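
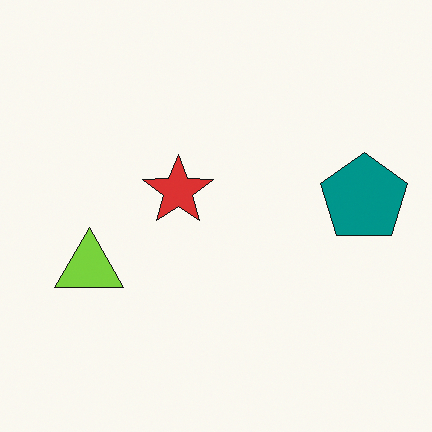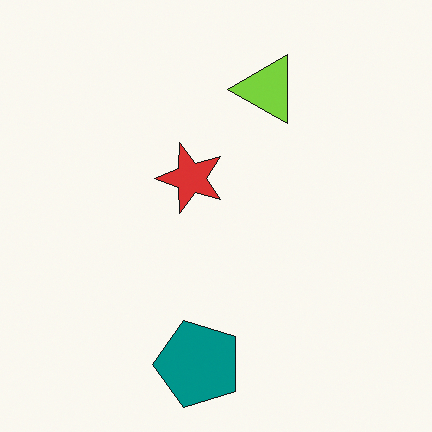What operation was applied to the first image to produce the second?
This is the original image transposed (reflected across the top-left ↔ bottom-right diagonal).

Shapes have swapped their row and column positions — what was in the top-right is now in the bottom-left — a diagonal reflection.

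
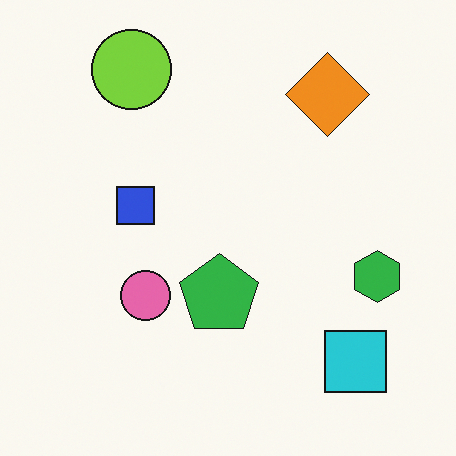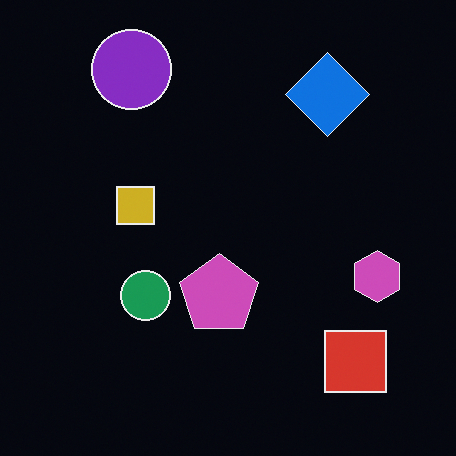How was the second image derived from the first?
Color-inverted (negative).

The light background has become dark and every shape's color is its complement — a photographic negative.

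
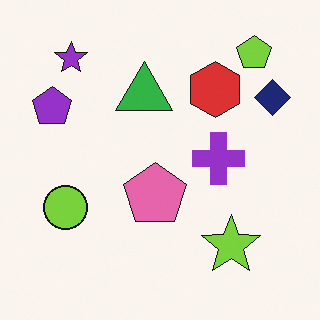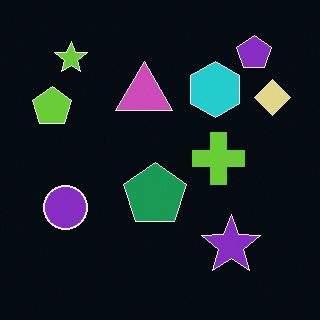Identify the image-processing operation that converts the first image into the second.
The transformation is: color-inverted (negative).

The light background has become dark and every shape's color is its complement — a photographic negative.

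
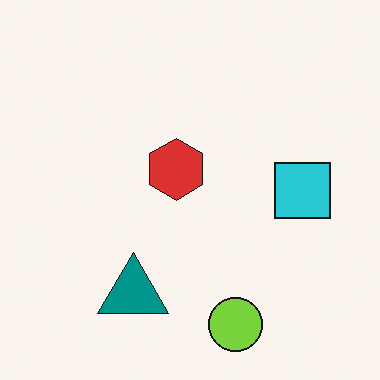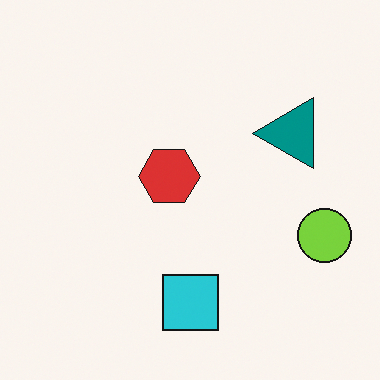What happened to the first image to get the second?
It was transposed (reflected across the top-left ↔ bottom-right diagonal).

Shapes have swapped their row and column positions — what was in the top-right is now in the bottom-left — a diagonal reflection.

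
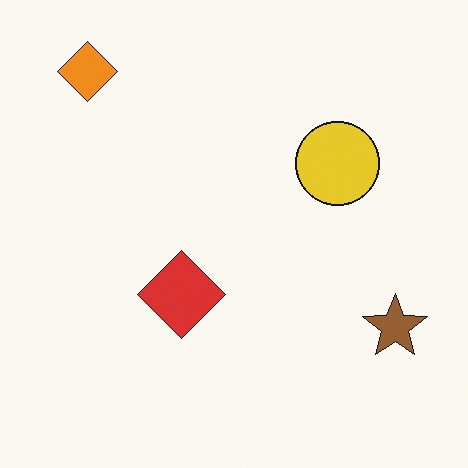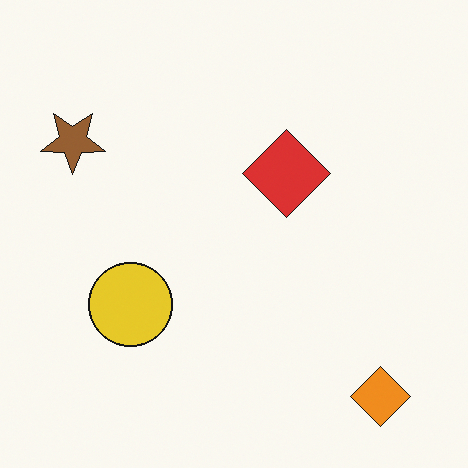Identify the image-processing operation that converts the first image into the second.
The image was rotated 180°.

The orange diamond sits in the top-left of the first image and the bottom-right of the second — consistent with a whole-image 180° rotation.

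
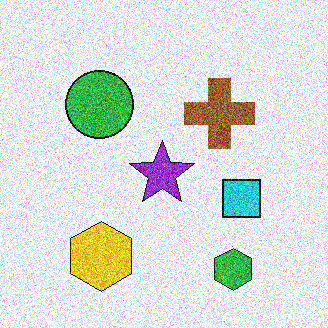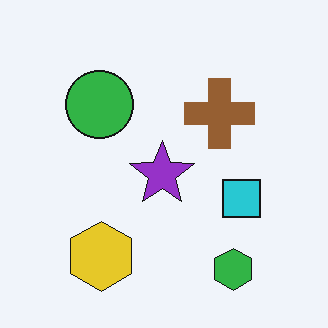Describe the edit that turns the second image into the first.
The transformation is: degraded with a thick layer of grain.

Random speckle covers the whole image, including the flat background.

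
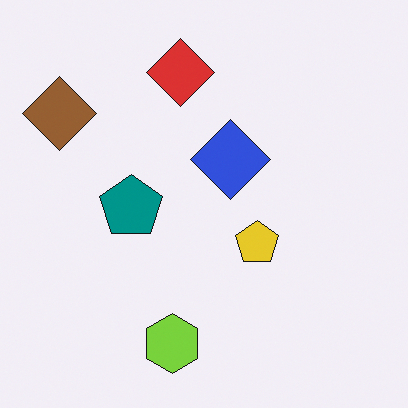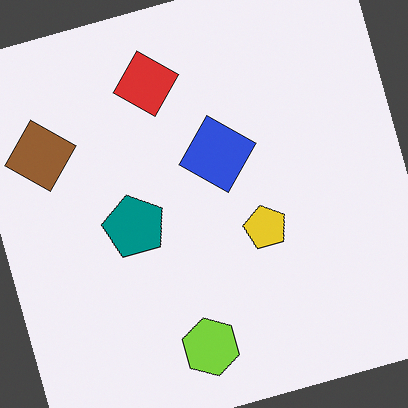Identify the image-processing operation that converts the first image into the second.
This is the original image rotated counter-clockwise by a moderate amount.

Every shape is tilted by the same angle and the image corners show triangular fill wedges — a whole-image rotation by a non-right angle.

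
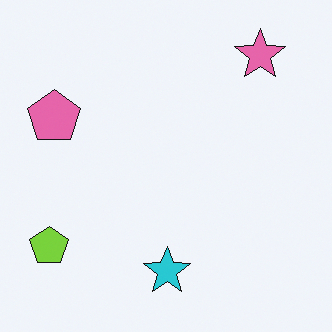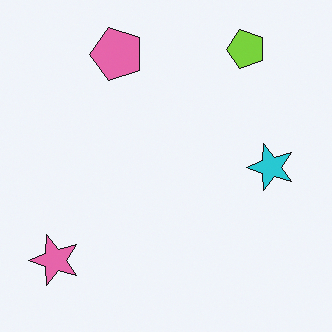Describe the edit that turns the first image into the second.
Transposed (reflected across the top-left ↔ bottom-right diagonal).

Shapes have swapped their row and column positions — what was in the top-right is now in the bottom-left — a diagonal reflection.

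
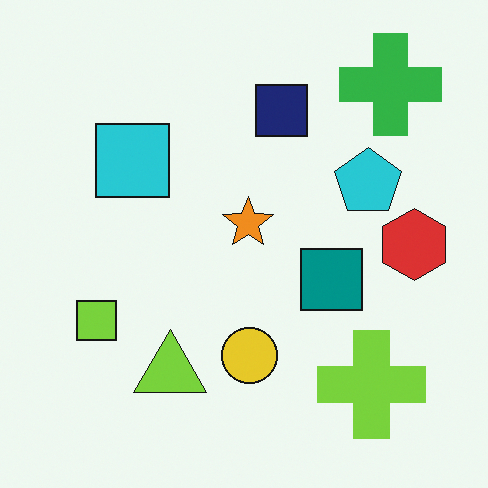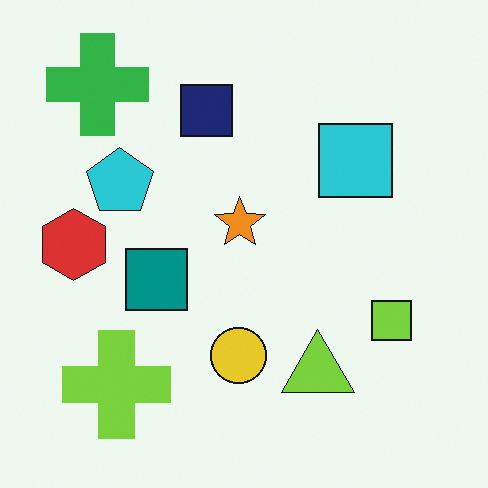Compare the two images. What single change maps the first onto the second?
The transformation is: flipped horizontally (left ↔ right).

The red hexagon is in the right of the first image and the left of the second — shapes on opposite sides of the vertical midline have swapped in a mirror flip.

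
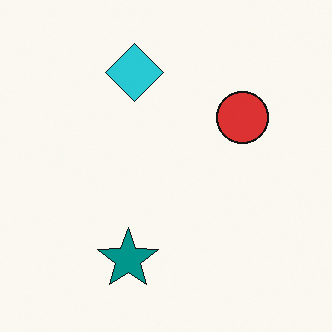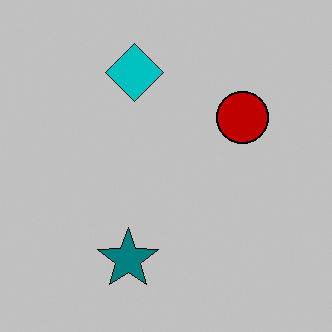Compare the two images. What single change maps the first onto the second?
The second image is the first aggressively posterized.

Each flat color has snapped to a coarser quantized level — most visibly, the near-white background has dropped to a flat grey.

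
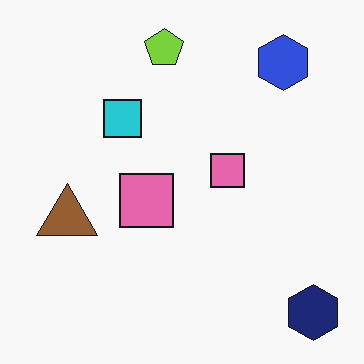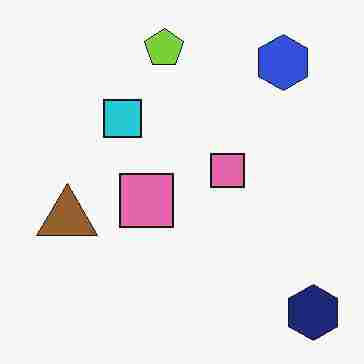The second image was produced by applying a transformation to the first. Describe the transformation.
It was heavily JPEG-compressed with obvious blocking artifacts.

Blocky 8×8 compression artifacts appear around shape edges and the flat background shows ringing — characteristic JPEG degradation.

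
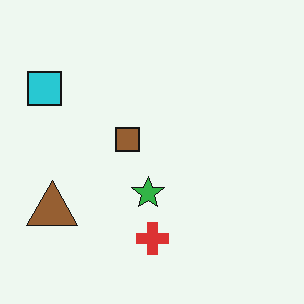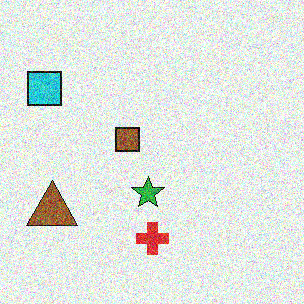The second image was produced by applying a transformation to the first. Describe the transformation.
It was degraded with a thick layer of grain.

Random speckle covers the whole image, including the flat background.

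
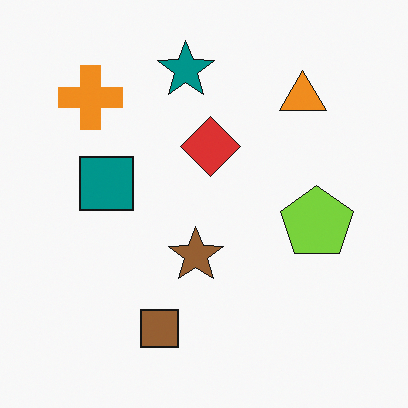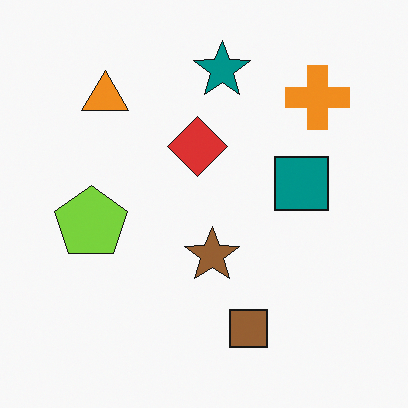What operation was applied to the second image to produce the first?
The transformation is: flipped horizontally (left ↔ right).

The orange cross is in the top-right of the second image and the top-left of the first — shapes on opposite sides of the vertical midline have swapped in a mirror flip.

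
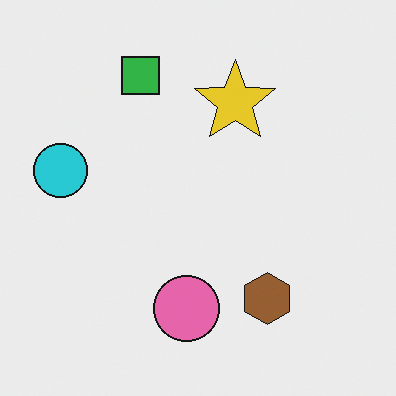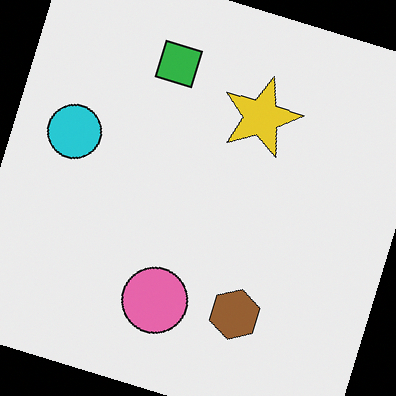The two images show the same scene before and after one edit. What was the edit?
The second image is the first rotated clockwise by a clearly visible amount.

Every shape is tilted by the same angle and the image corners show triangular fill wedges — a whole-image rotation by a non-right angle.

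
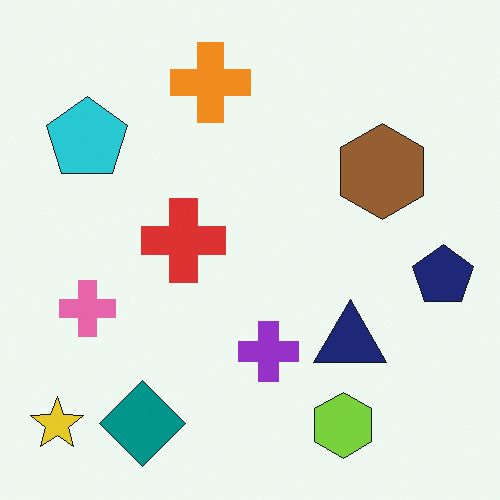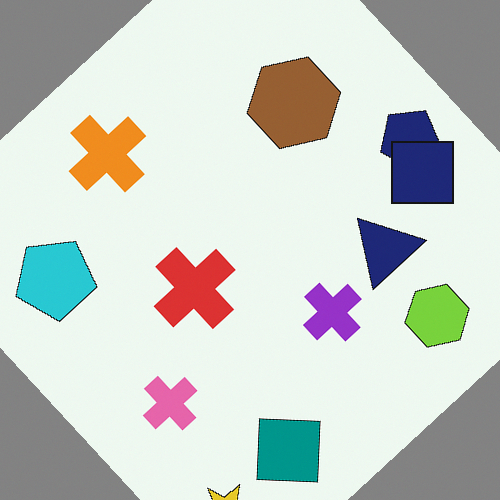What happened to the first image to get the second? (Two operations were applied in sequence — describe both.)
The image was rotated counter-clockwise by a large amount — several tens of degrees, then overlaid with an additional navy square.

Every shape is tilted by the same angle and the image corners show triangular fill wedges — a whole-image rotation by a non-right angle. A navy square appears in the second image that is absent from the first.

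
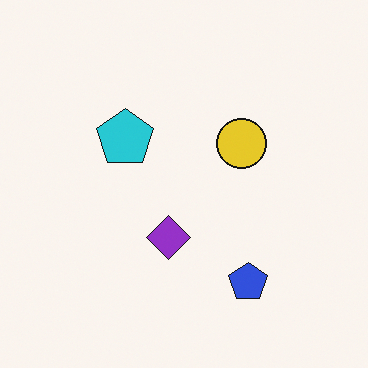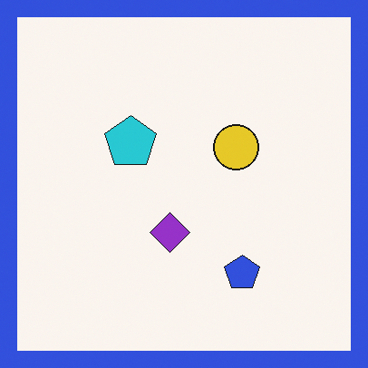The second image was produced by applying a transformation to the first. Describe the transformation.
The transformation is: framed with a blue border.

A solid blue frame runs around the edge of the second image, with the content slightly shrunk inside it.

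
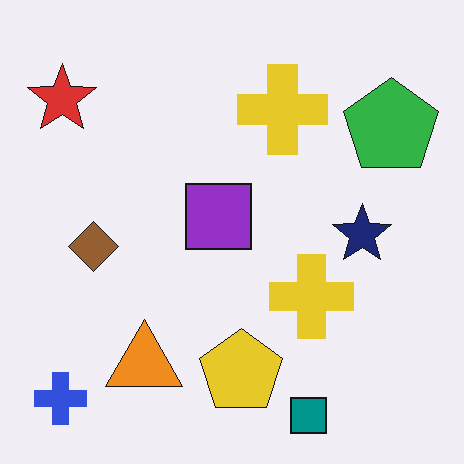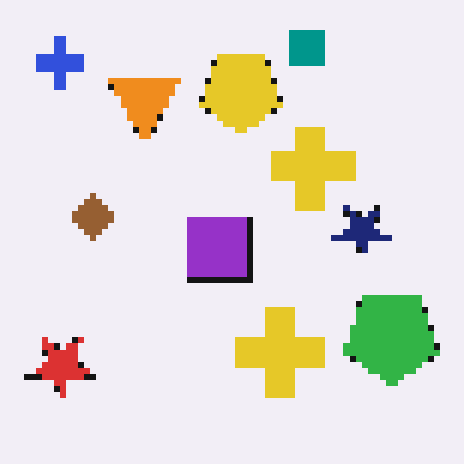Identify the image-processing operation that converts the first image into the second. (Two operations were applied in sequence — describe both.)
Flipped vertically (top ↔ bottom), then moderately pixelated.

The teal square is in the bottom of the first image and the top of the second — shapes on opposite sides of the horizontal midline have swapped in a mirror flip. Shapes are reduced to large square blocks; fine edges and outlines are lost — a downscale-then-upscale (mosaic) effect.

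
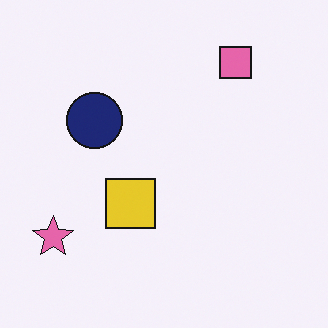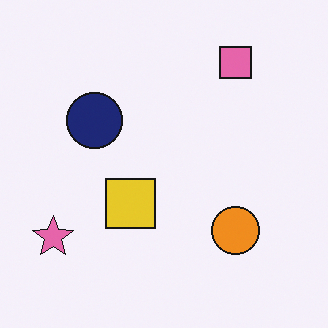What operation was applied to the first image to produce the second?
The second image is the first overlaid with an additional orange circle.

An orange circle appears in the second image that is absent from the first.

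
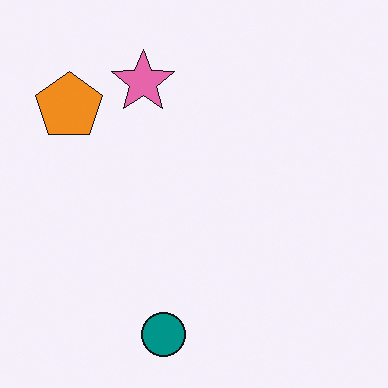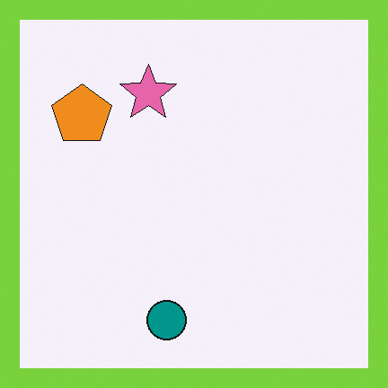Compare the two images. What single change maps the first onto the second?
The second image is the first framed with a lime border.

A solid lime frame runs around the edge of the second image, with the content slightly shrunk inside it.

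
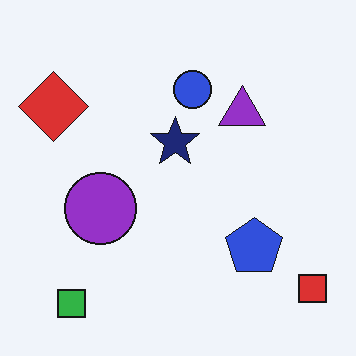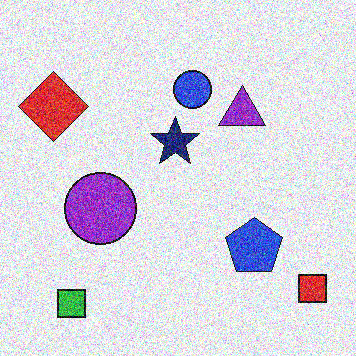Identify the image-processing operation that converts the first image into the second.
Degraded with heavy additive noise.

Random speckle covers the whole image, including the flat background.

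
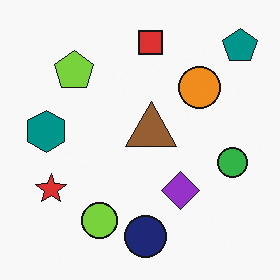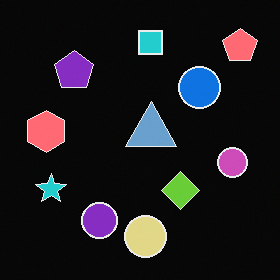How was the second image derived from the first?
The second image is the first color-inverted (negative).

The light background has become dark and every shape's color is its complement — a photographic negative.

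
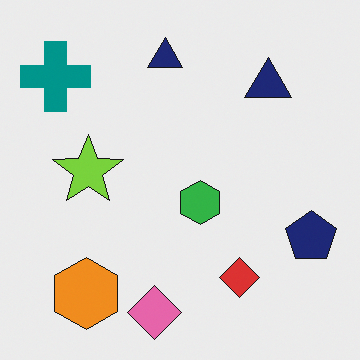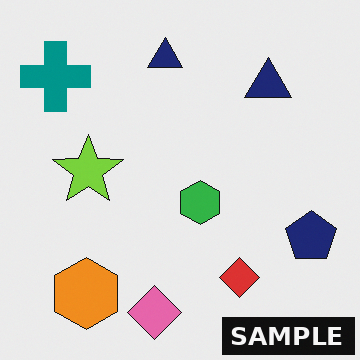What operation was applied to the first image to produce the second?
The transformation is: watermarked with the text "SAMPLE" in the lower-right corner.

A dark label reading "SAMPLE" appears in the lower-right corner.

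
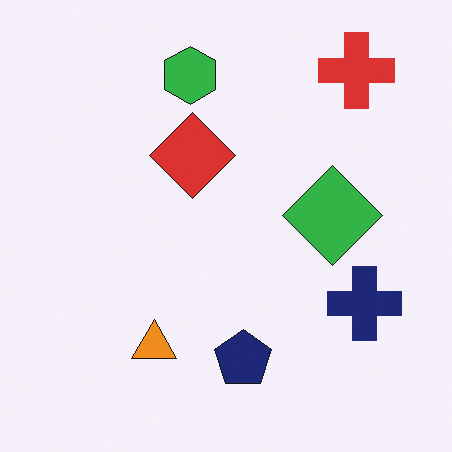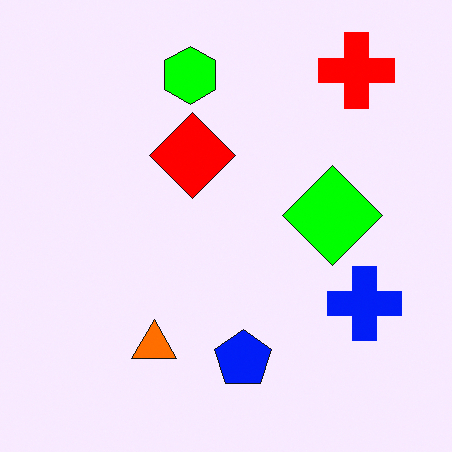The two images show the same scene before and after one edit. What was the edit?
It was made much more vivid (saturation change).

All colors are more vivid — a global saturation change.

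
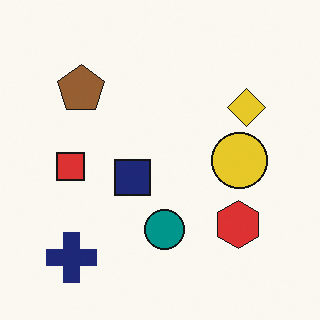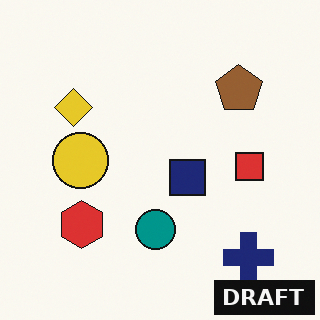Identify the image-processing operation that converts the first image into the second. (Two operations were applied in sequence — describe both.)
The second image is the first flipped horizontally (left ↔ right), then watermarked with the text "DRAFT" in the lower-right corner.

The red square is in the left of the first image and the right of the second — shapes on opposite sides of the vertical midline have swapped in a mirror flip. A dark label reading "DRAFT" appears in the lower-right corner.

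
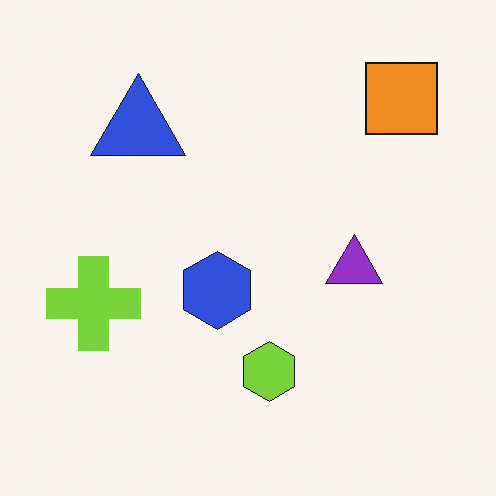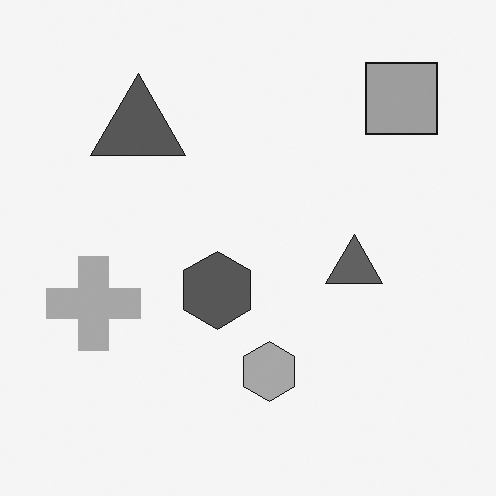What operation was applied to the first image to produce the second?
Converted to grayscale.

All color is removed — every shape is now a shade of grey.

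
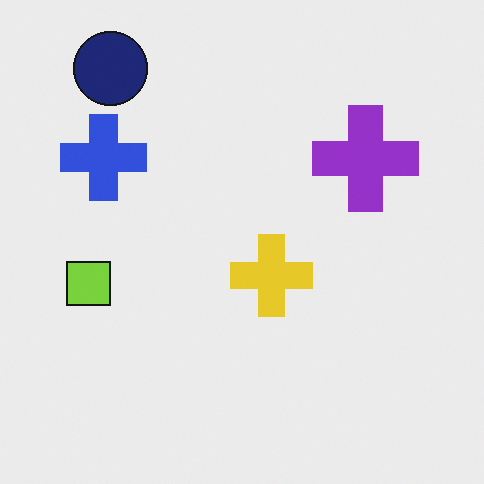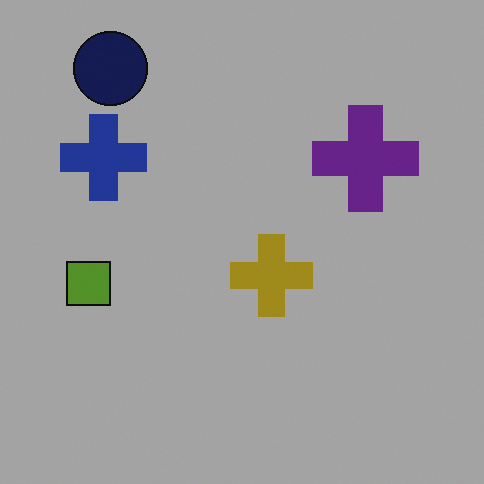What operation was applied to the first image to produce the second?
The image was substantially darkened.

Every pixel — background and shapes alike — is uniformly darkened.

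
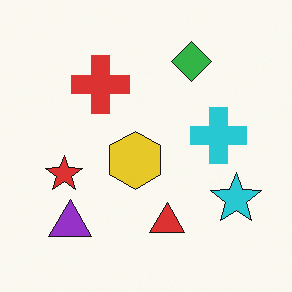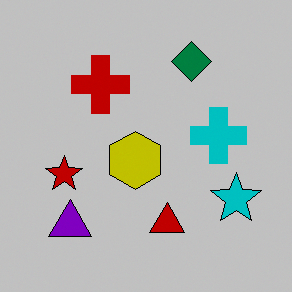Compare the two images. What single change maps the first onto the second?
The transformation is: aggressively posterized.

Each flat color has snapped to a coarser quantized level — most visibly, the near-white background has dropped to a flat grey.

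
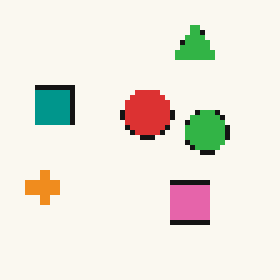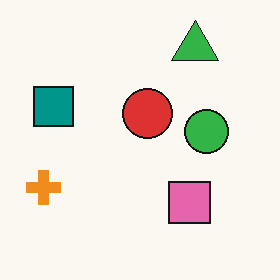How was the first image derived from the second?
The transformation is: mildly pixelated.

Shapes are reduced to large square blocks; fine edges and outlines are lost — a downscale-then-upscale (mosaic) effect.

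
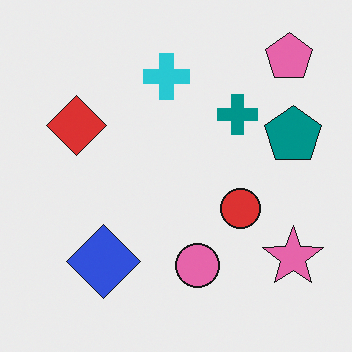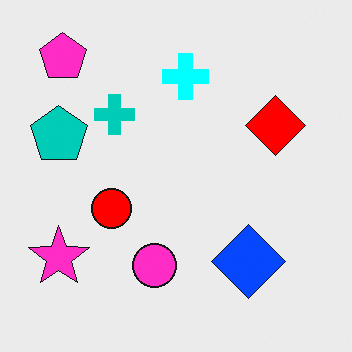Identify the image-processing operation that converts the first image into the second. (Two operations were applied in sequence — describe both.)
It was heavily oversaturated, then flipped horizontally (left ↔ right).

All colors are more vivid — a global saturation change. The teal pentagon is in the right of the first image and the left of the second — shapes on opposite sides of the vertical midline have swapped in a mirror flip.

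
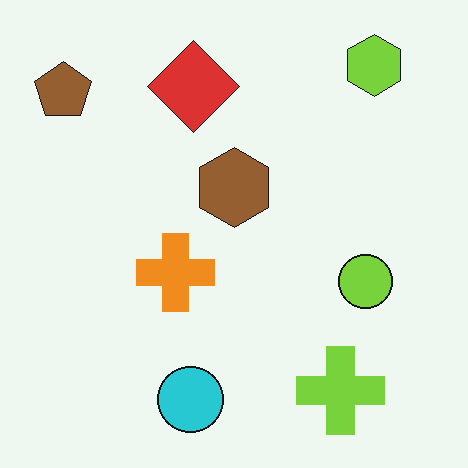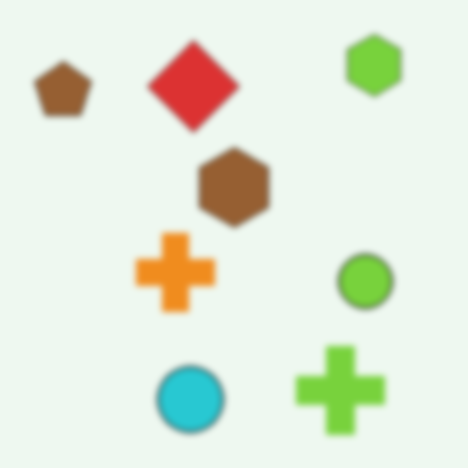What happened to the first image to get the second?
The second image is the first noticeably gaussian-blurred.

Shape edges and outlines are uniformly softened across the whole image.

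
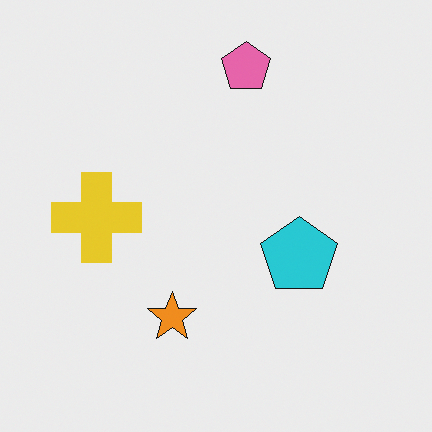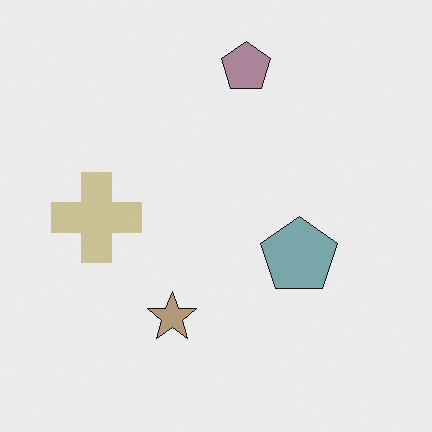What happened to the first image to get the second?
The transformation is: made much more muted (saturation change).

All colors are more muted and greyish — a global saturation change.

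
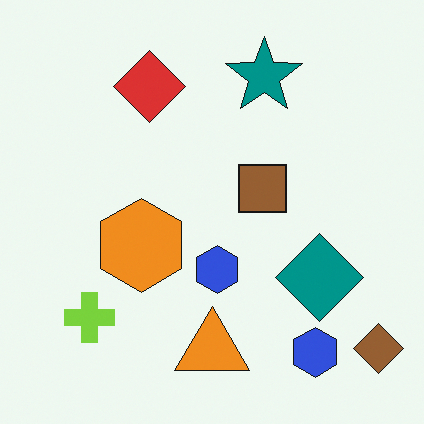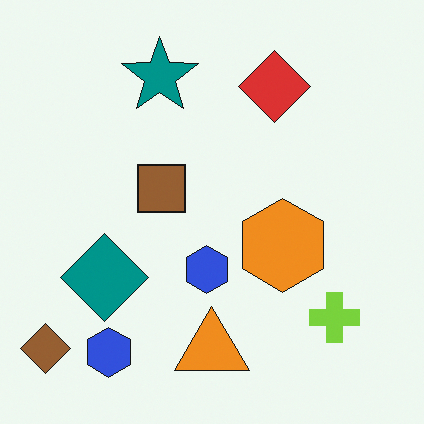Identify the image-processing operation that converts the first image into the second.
Flipped horizontally (left ↔ right).

The brown diamond is in the bottom-right of the first image and the bottom-left of the second — shapes on opposite sides of the vertical midline have swapped in a mirror flip.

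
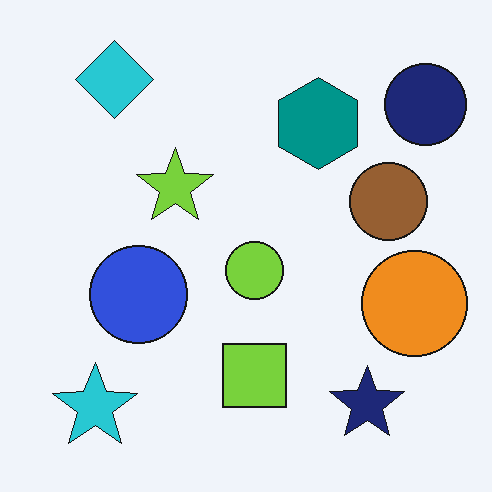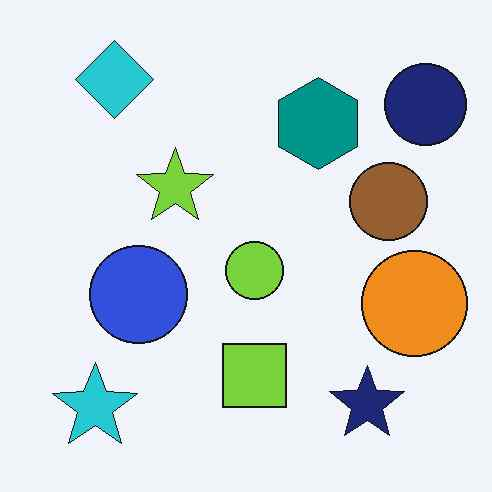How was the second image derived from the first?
It was JPEG-compressed with visible artifacts.

Blocky 8×8 compression artifacts appear around shape edges and the flat background shows ringing — characteristic JPEG degradation.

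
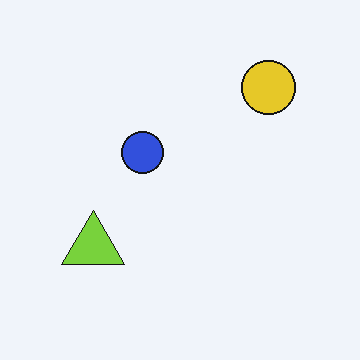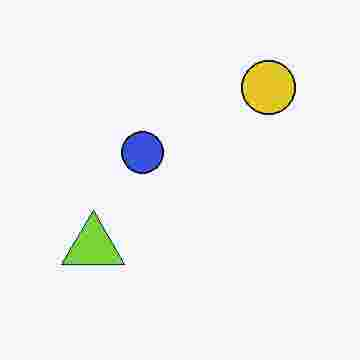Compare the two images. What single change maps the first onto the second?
Heavily JPEG-compressed with obvious blocking artifacts.

Blocky 8×8 compression artifacts appear around shape edges and the flat background shows ringing — characteristic JPEG degradation.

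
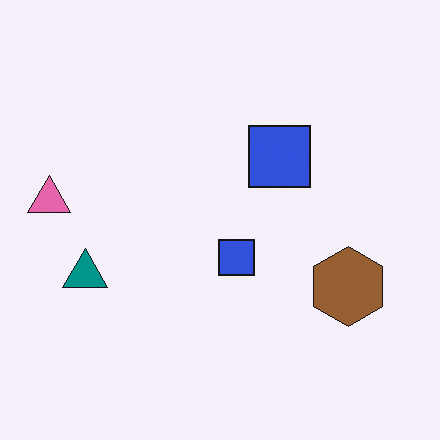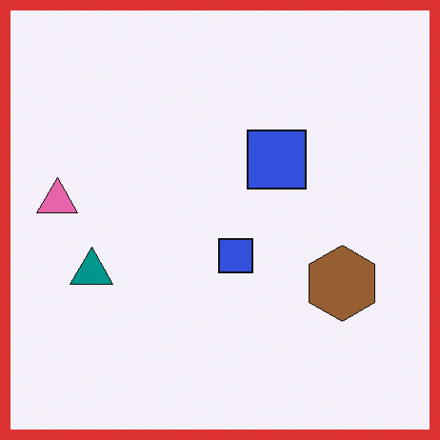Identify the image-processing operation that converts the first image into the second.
It was framed with a red border.

A solid red frame runs around the edge of the second image, with the content slightly shrunk inside it.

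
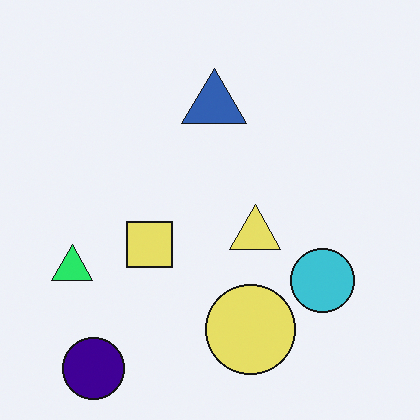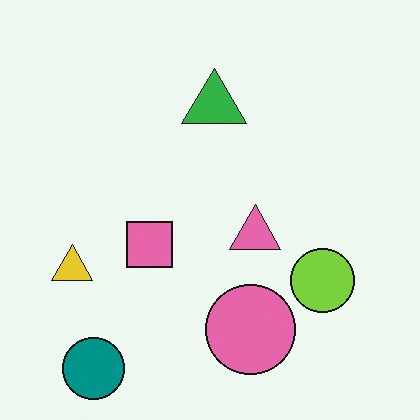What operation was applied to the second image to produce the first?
Hue-shifted through roughly a third of the color wheel.

Every shape's color has rotated by the same amount around the hue wheel — a uniform hue shift.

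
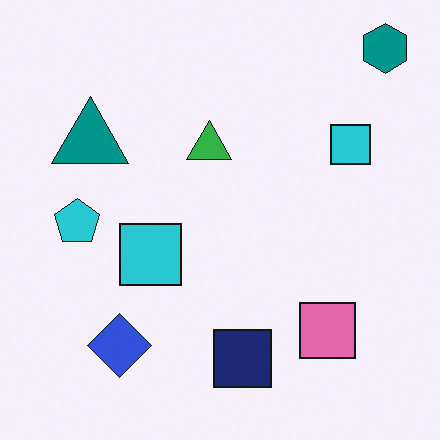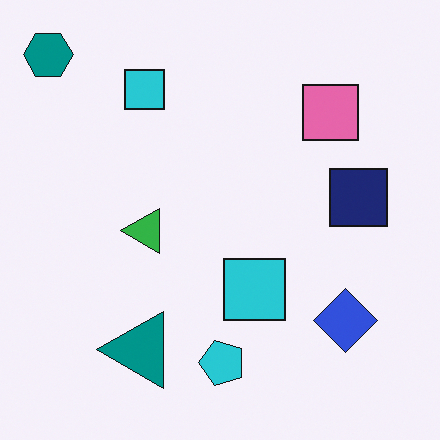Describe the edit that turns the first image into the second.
The second image is the first rotated 90° counter-clockwise.

The teal hexagon sits in the top-right of the first image and the top-left of the second — consistent with a whole-image 90° counter-clockwise rotation.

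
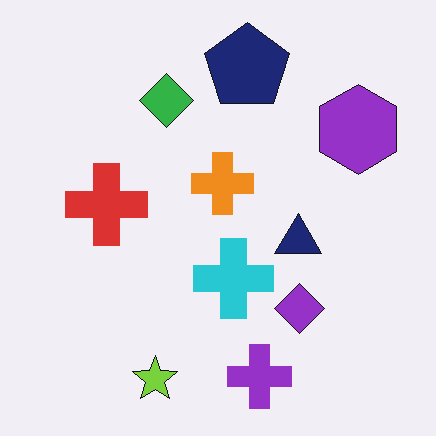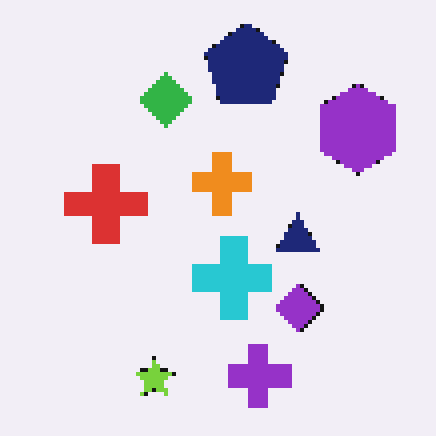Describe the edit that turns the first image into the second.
The second image is the first mildly pixelated.

Shapes are reduced to large square blocks; fine edges and outlines are lost — a downscale-then-upscale (mosaic) effect.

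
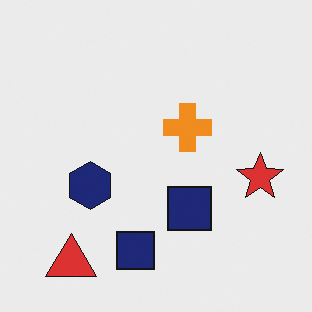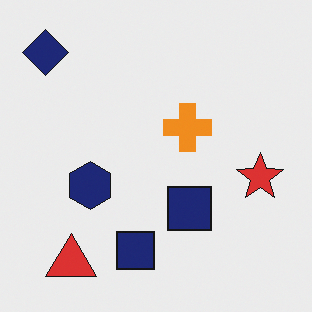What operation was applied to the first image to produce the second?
It was overlaid with an additional navy diamond.

A navy diamond appears in the second image that is absent from the first.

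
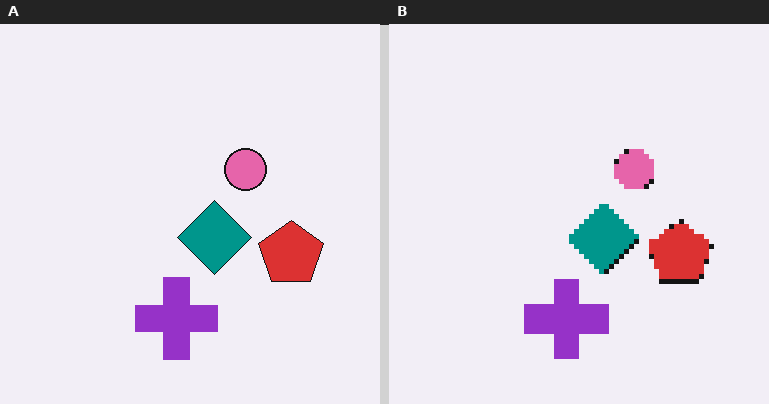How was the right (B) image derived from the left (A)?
The transformation is: mildly pixelated.

Shapes are reduced to large square blocks; fine edges and outlines are lost — a downscale-then-upscale (mosaic) effect.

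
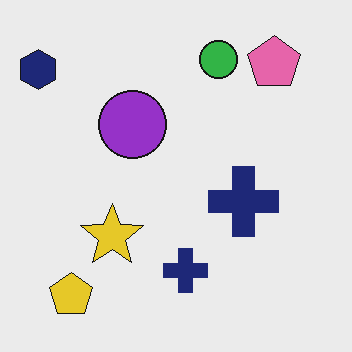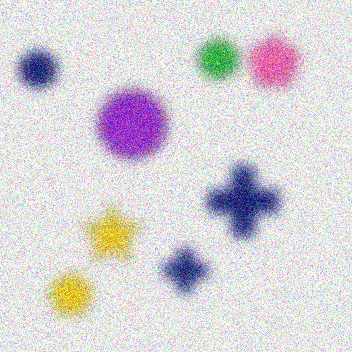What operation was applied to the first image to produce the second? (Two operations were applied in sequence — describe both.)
The image was heavily blurred, then degraded with a thick layer of grain.

Shape edges and outlines are uniformly softened across the whole image. Random speckle covers the whole image, including the flat background.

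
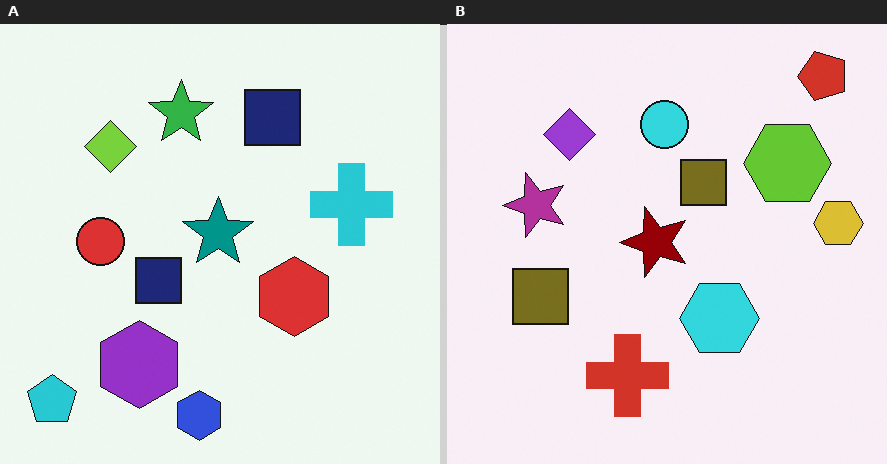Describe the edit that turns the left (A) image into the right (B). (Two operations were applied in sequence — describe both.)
The transformation is: transposed (reflected across the top-left ↔ bottom-right diagonal), then hue-shifted by a large amount.

Shapes have swapped their row and column positions — what was in the top-right is now in the bottom-left — a diagonal reflection. Every shape's color has rotated by the same amount around the hue wheel — a uniform hue shift.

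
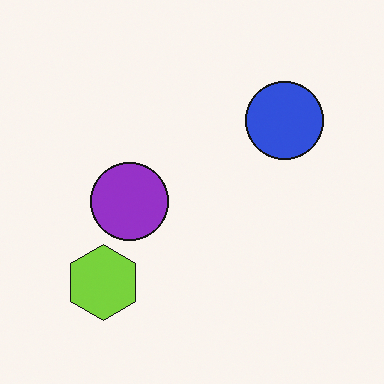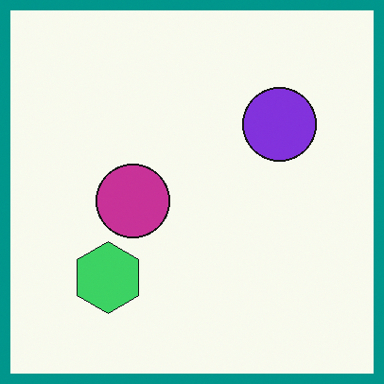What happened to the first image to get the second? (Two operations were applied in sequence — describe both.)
The second image is the first hue-shifted by a small amount, then framed with a teal border.

Every shape's color has rotated by the same amount around the hue wheel — a uniform hue shift. A solid teal frame runs around the edge of the second image, with the content slightly shrunk inside it.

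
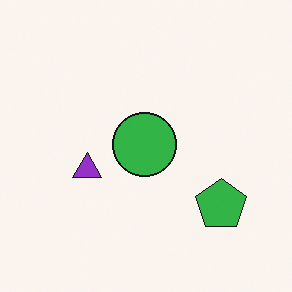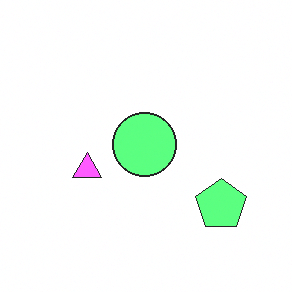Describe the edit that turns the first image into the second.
It was brightened a lot.

Every pixel — background and shapes alike — is uniformly brightened.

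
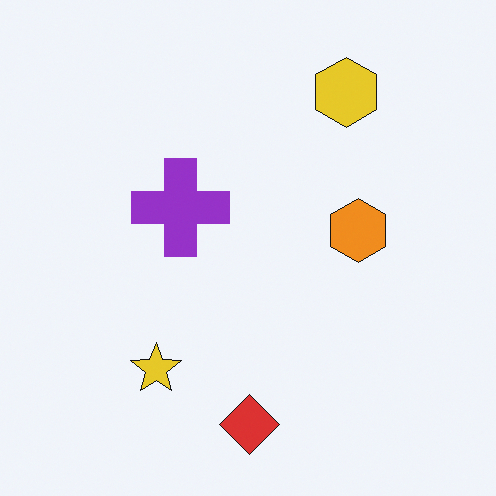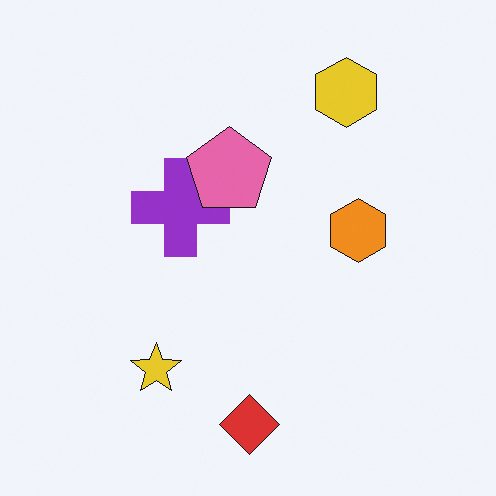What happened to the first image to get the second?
The transformation is: overlaid with an additional pink pentagon.

A pink pentagon appears in the second image that is absent from the first.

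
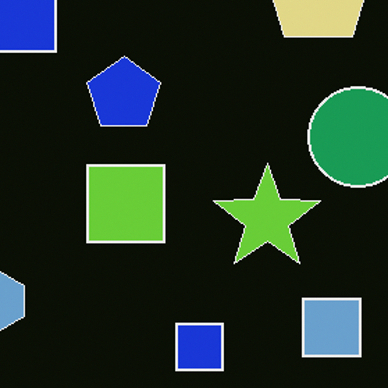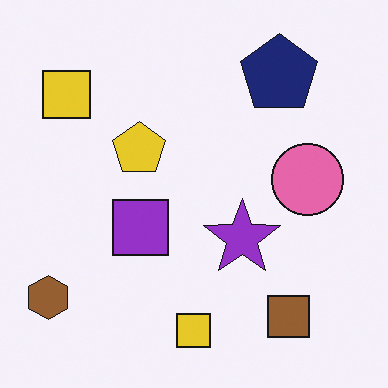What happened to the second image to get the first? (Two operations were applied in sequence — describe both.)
The image was color-inverted (negative), then cropped to a modestly smaller region and rescaled.

The light background has become dark and every shape's color is its complement — a photographic negative. The visible shapes are larger and the field of view is narrower; shapes near the original edges may be partly or wholly outside the frame — a crop-and-rescale.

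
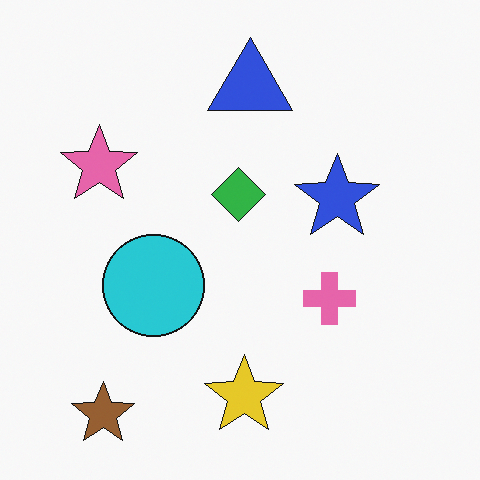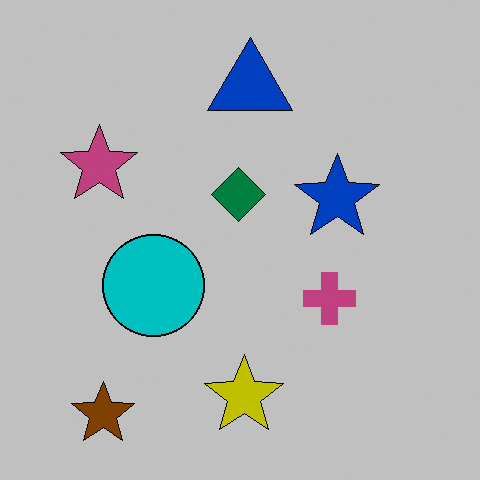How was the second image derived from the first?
The image was heavily posterized to just a handful of flat colors.

Each flat color has snapped to a coarser quantized level — most visibly, the near-white background has dropped to a flat grey.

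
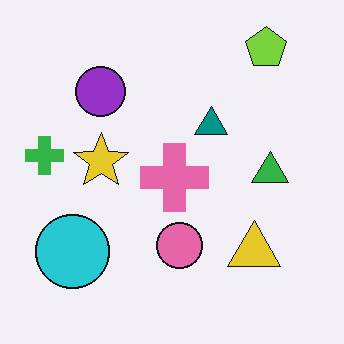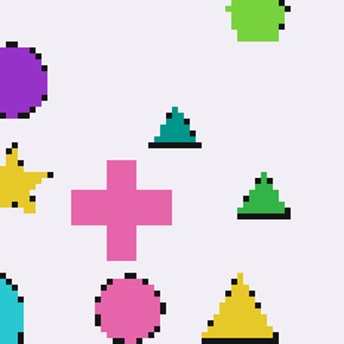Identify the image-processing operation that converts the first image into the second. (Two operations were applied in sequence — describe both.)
The second image is the first mildly pixelated, then cropped slightly and scaled back up.

Shapes are reduced to large square blocks; fine edges and outlines are lost — a downscale-then-upscale (mosaic) effect. The visible shapes are larger and the field of view is narrower; shapes near the original edges may be partly or wholly outside the frame — a crop-and-rescale.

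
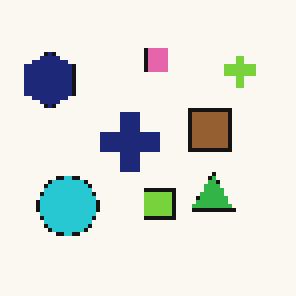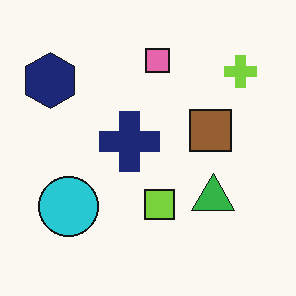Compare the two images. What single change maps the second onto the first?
This is the original image lightly pixelated (a mild mosaic effect).

Shapes are reduced to large square blocks; fine edges and outlines are lost — a downscale-then-upscale (mosaic) effect.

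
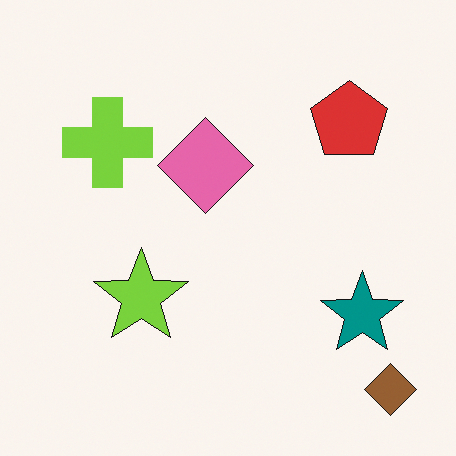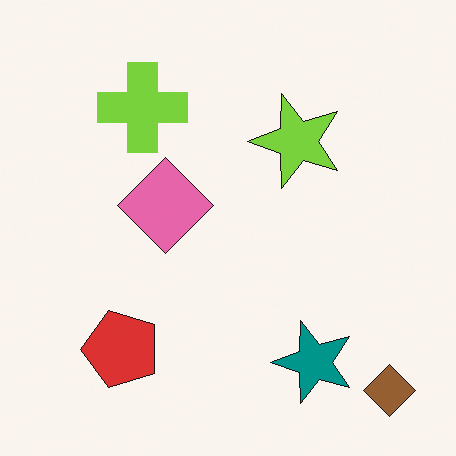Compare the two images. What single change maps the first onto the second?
Transposed (reflected across the top-left ↔ bottom-right diagonal).

Shapes have swapped their row and column positions — what was in the top-right is now in the bottom-left — a diagonal reflection.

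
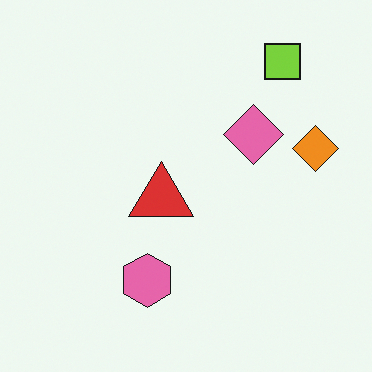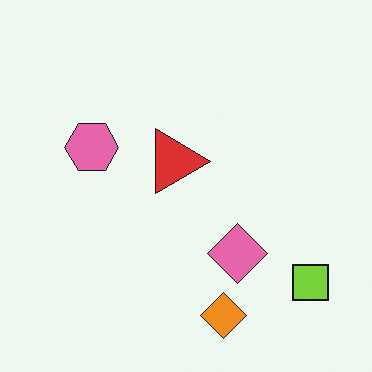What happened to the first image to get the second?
The transformation is: rotated 90° clockwise.

The lime square sits in the top-right of the first image and the bottom-right of the second — consistent with a whole-image 90° clockwise rotation.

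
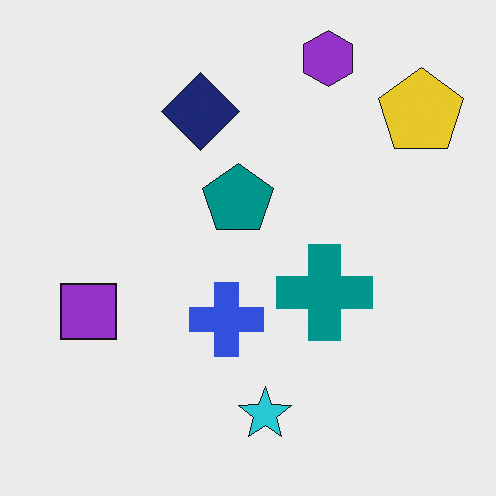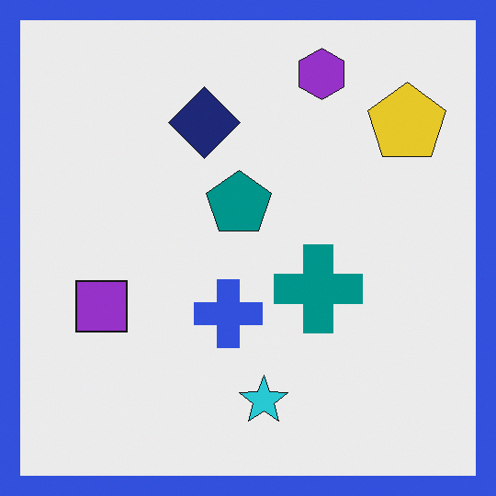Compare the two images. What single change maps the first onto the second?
This is the original image framed with a blue border.

A solid blue frame runs around the edge of the second image, with the content slightly shrunk inside it.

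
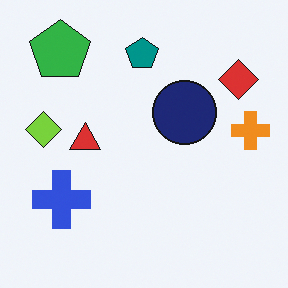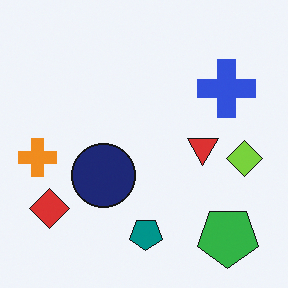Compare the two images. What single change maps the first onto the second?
The second image is the first rotated 180°.

The green pentagon sits in the top-left of the first image and the bottom-right of the second — consistent with a whole-image 180° rotation.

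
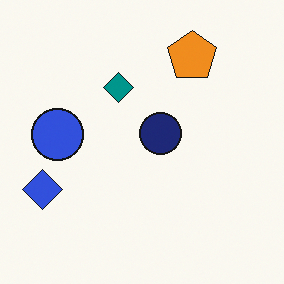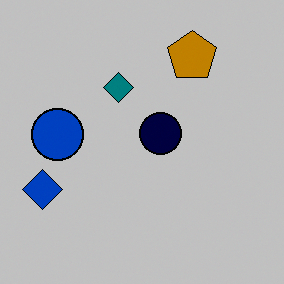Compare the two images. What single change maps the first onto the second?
This is the original image aggressively posterized.

Each flat color has snapped to a coarser quantized level — most visibly, the near-white background has dropped to a flat grey.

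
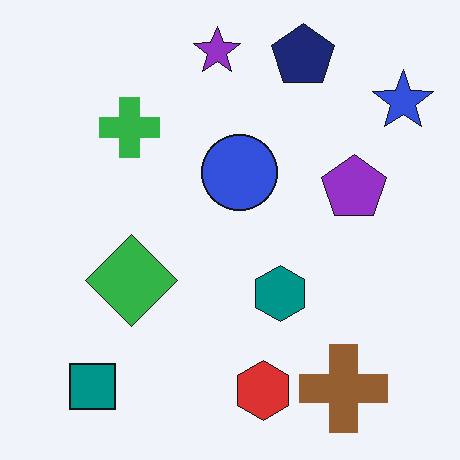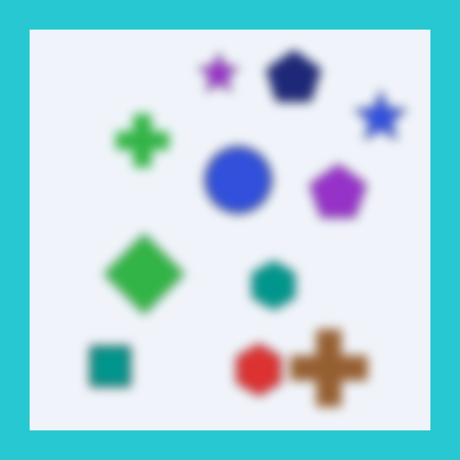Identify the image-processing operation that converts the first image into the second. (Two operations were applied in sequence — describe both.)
The transformation is: strongly gaussian-blurred, then framed with a cyan border.

Shape edges and outlines are uniformly softened across the whole image. A solid cyan frame runs around the edge of the second image, with the content slightly shrunk inside it.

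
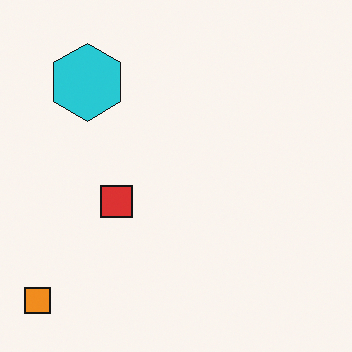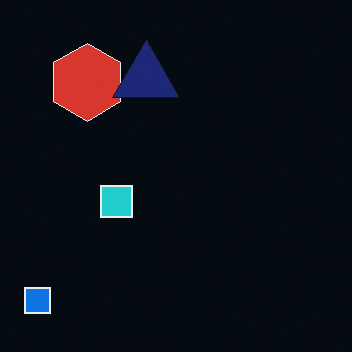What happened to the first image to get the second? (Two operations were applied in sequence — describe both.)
Color-inverted (negative), then overlaid with an additional navy triangle.

The light background has become dark and every shape's color is its complement — a photographic negative. A navy triangle appears in the second image that is absent from the first.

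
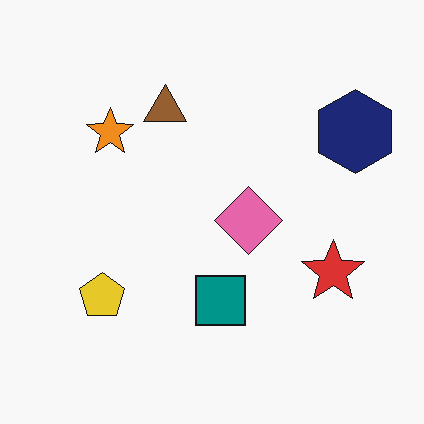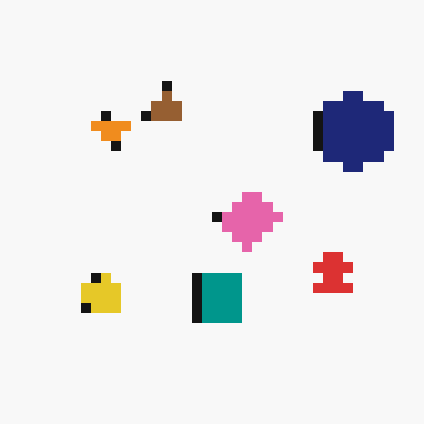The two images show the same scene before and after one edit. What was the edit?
This is the original image coarsely pixelated.

Shapes are reduced to large square blocks; fine edges and outlines are lost — a downscale-then-upscale (mosaic) effect.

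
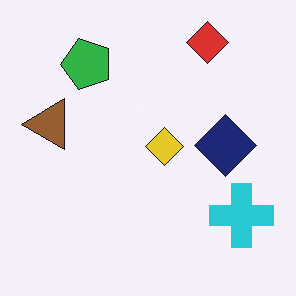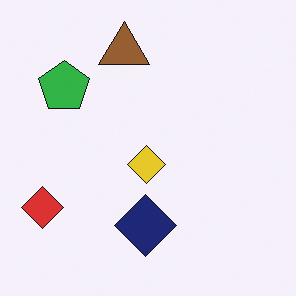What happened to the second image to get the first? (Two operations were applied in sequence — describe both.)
It was transposed (reflected across the top-left ↔ bottom-right diagonal), then overlaid with an additional cyan cross.

Shapes have swapped their row and column positions — what was in the top-right is now in the bottom-left — a diagonal reflection. A cyan cross appears in the first image that is absent from the second.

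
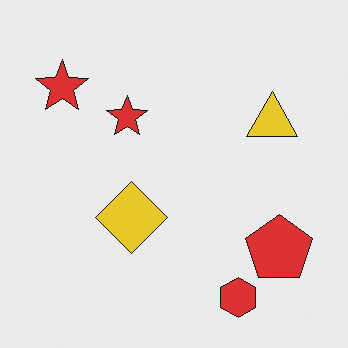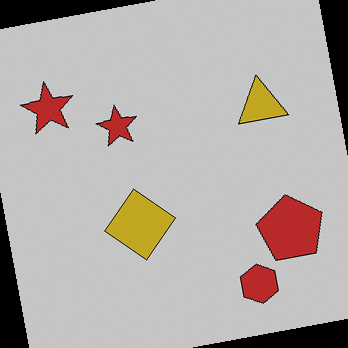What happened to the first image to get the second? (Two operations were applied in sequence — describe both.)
It was rotated counter-clockwise by a few degrees, then slightly darkened.

Every shape is tilted by the same angle and the image corners show triangular fill wedges — a whole-image rotation by a non-right angle. Every pixel — background and shapes alike — is uniformly darkened.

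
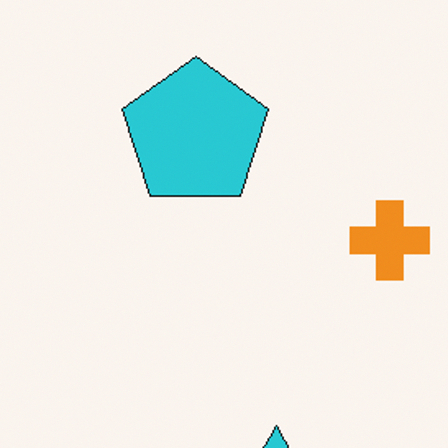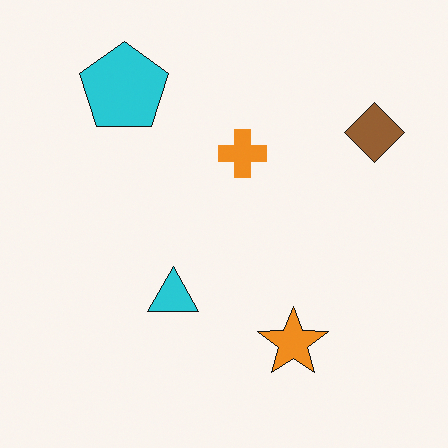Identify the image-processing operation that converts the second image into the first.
The image was cropped to a noticeably smaller region and rescaled.

The visible shapes are larger and the field of view is narrower; shapes near the original edges may be partly or wholly outside the frame — a crop-and-rescale.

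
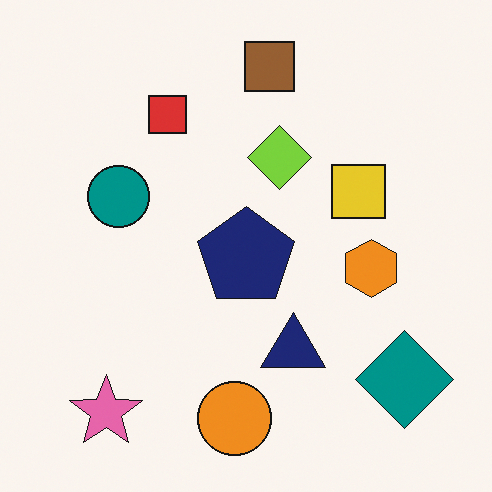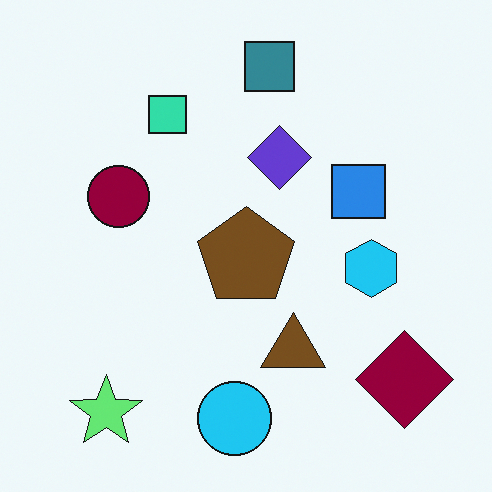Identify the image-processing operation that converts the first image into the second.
Hue-shifted by a large amount.

Every shape's color has rotated by the same amount around the hue wheel — a uniform hue shift.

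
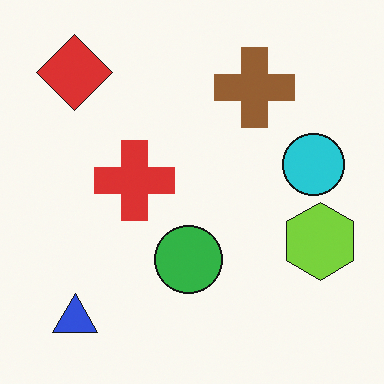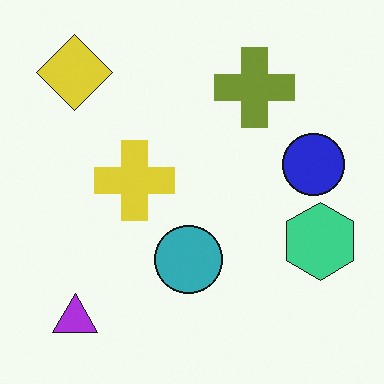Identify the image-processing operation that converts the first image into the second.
This is the original image hue-shifted by a small amount.

Every shape's color has rotated by the same amount around the hue wheel — a uniform hue shift.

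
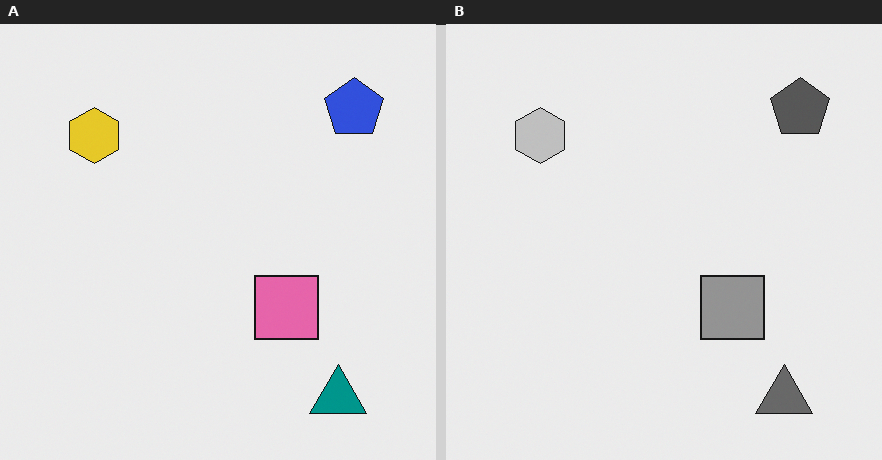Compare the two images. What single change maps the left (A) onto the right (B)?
Converted to grayscale.

All color is removed — every shape is now a shade of grey.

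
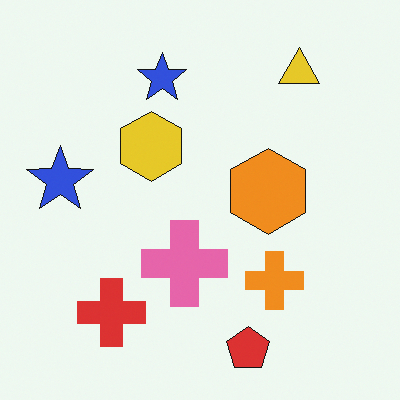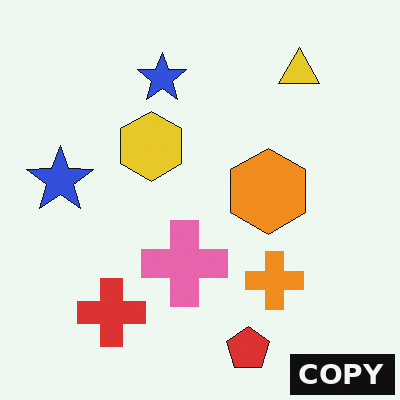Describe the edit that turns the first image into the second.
This is the original image watermarked with the text "COPY" in the lower-right corner.

A dark label reading "COPY" appears in the lower-right corner.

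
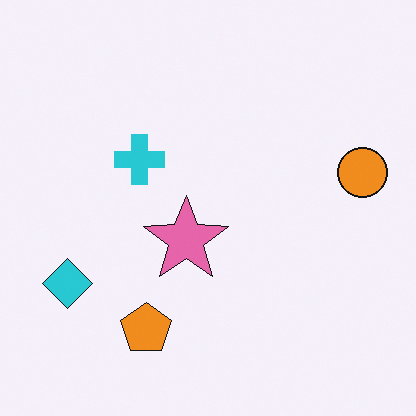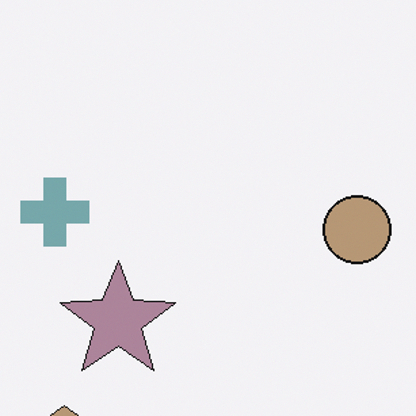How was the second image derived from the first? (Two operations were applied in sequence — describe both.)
The transformation is: made much more muted (saturation change), then cropped to a modestly smaller region and rescaled.

All colors are more muted and greyish — a global saturation change. The visible shapes are larger and the field of view is narrower; shapes near the original edges may be partly or wholly outside the frame — a crop-and-rescale.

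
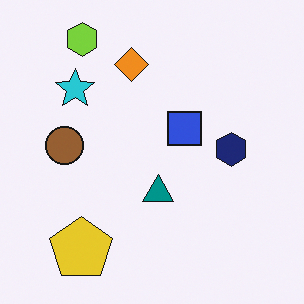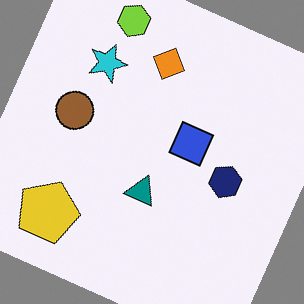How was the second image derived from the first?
The transformation is: rotated clockwise by a clearly visible amount.

Every shape is tilted by the same angle and the image corners show triangular fill wedges — a whole-image rotation by a non-right angle.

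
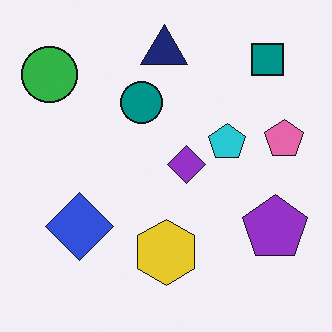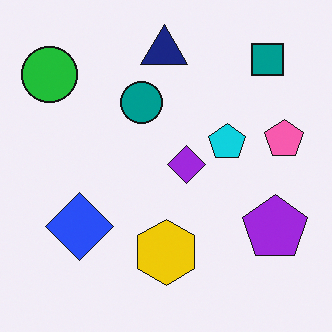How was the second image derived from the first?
It was slightly oversaturated.

All colors are more vivid — a global saturation change.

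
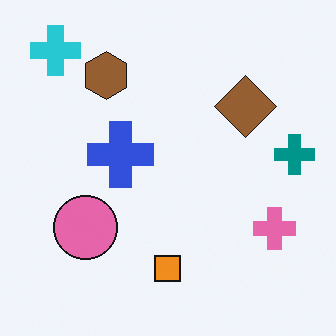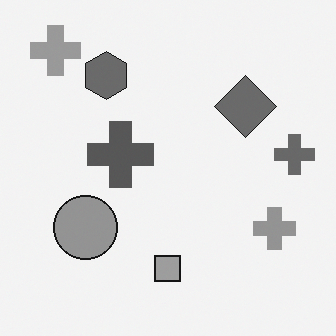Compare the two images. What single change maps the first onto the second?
The second image is the first converted to grayscale.

All color is removed — every shape is now a shade of grey.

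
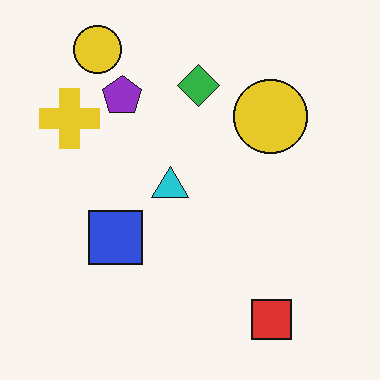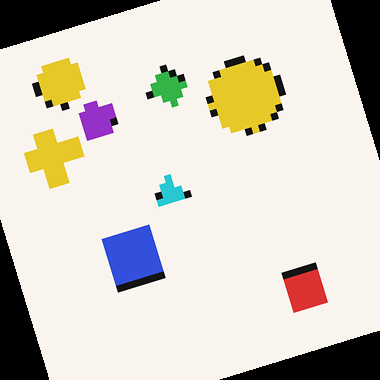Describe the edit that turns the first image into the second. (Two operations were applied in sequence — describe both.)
This is the original image moderately pixelated, then rotated counter-clockwise by a clearly visible amount.

Shapes are reduced to large square blocks; fine edges and outlines are lost — a downscale-then-upscale (mosaic) effect. Every shape is tilted by the same angle and the image corners show triangular fill wedges — a whole-image rotation by a non-right angle.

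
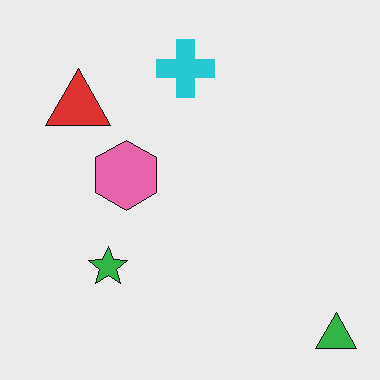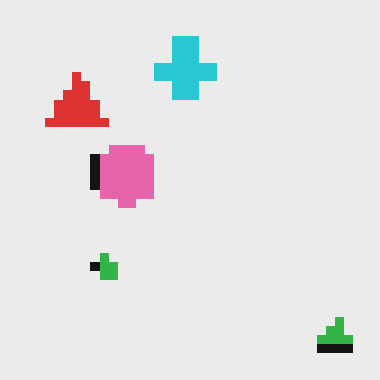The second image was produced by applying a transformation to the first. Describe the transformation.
The transformation is: coarsely pixelated.

Shapes are reduced to large square blocks; fine edges and outlines are lost — a downscale-then-upscale (mosaic) effect.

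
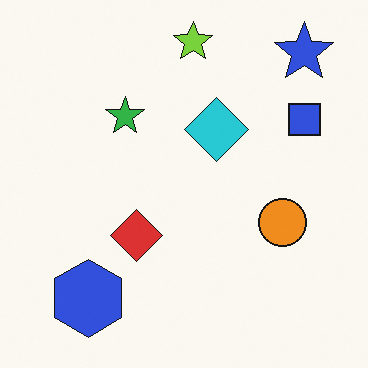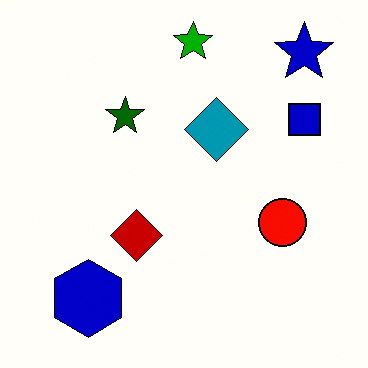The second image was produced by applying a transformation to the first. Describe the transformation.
It was boosted in contrast.

Tones are pushed away from mid-grey across the whole image — a global contrast change.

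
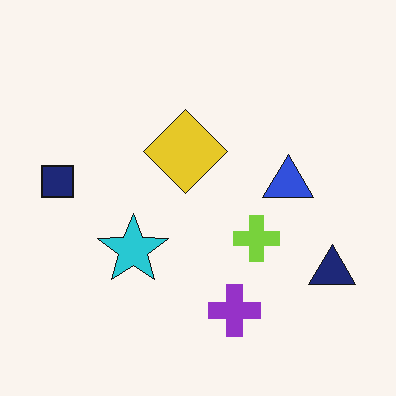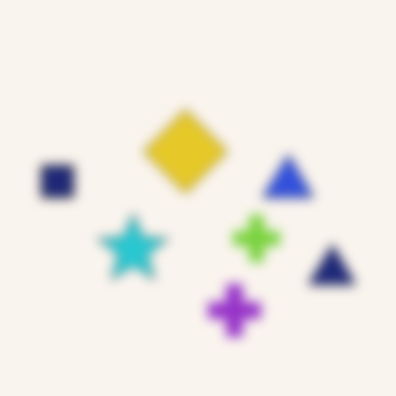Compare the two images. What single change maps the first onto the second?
The second image is the first heavily blurred.

Shape edges and outlines are uniformly softened across the whole image.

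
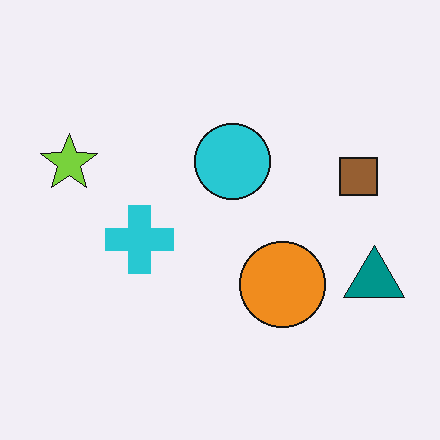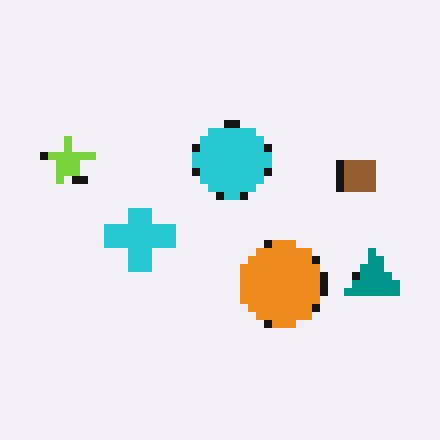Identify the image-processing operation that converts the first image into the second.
This is the original image moderately pixelated.

Shapes are reduced to large square blocks; fine edges and outlines are lost — a downscale-then-upscale (mosaic) effect.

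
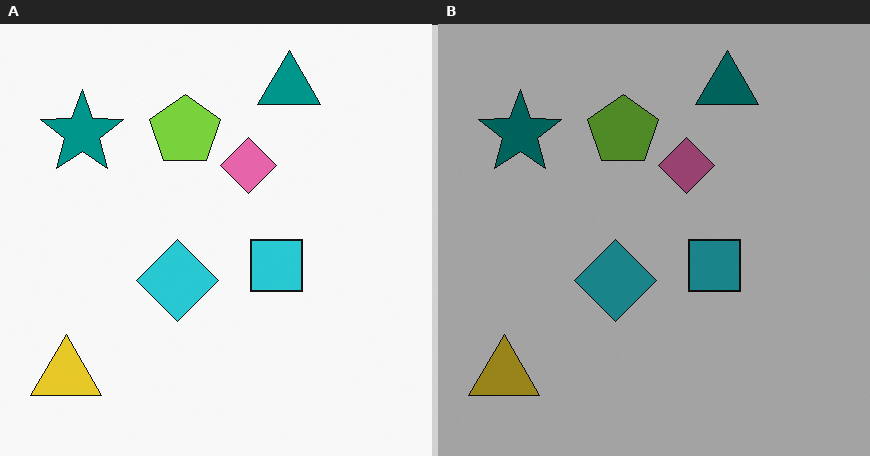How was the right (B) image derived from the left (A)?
It was noticeably darkened.

Every pixel — background and shapes alike — is uniformly darkened.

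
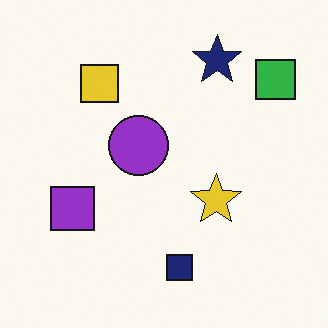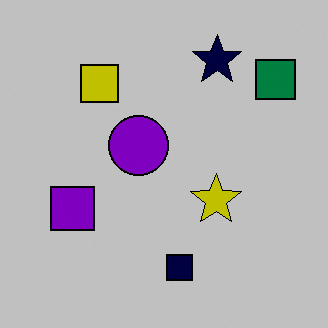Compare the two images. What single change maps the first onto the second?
Heavily posterized to just a handful of flat colors.

Each flat color has snapped to a coarser quantized level — most visibly, the near-white background has dropped to a flat grey.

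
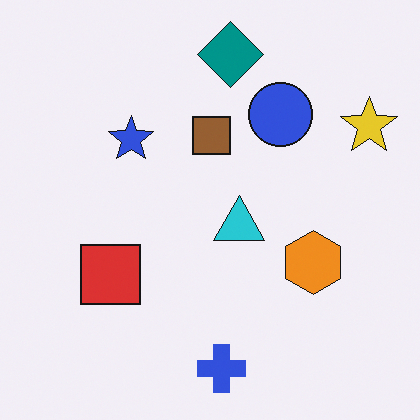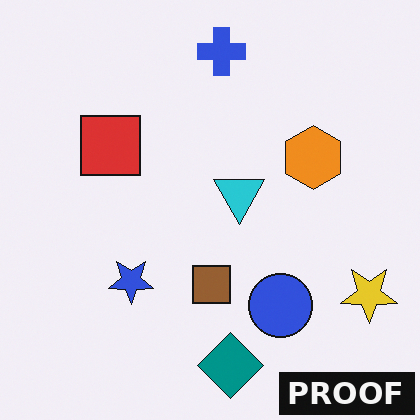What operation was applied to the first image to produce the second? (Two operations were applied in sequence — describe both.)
Flipped vertically (top ↔ bottom), then watermarked with the text "PROOF" in the lower-right corner.

The blue cross is in the bottom of the first image and the top of the second — shapes on opposite sides of the horizontal midline have swapped in a mirror flip. A dark label reading "PROOF" appears in the lower-right corner.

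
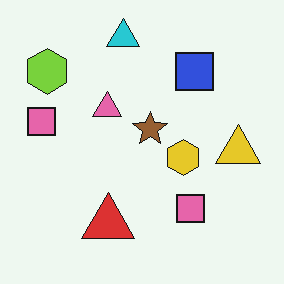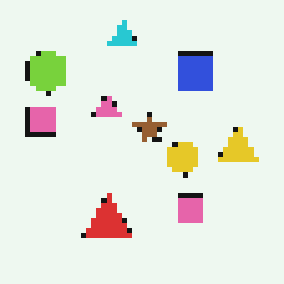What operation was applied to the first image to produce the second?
The image was mildly pixelated.

Shapes are reduced to large square blocks; fine edges and outlines are lost — a downscale-then-upscale (mosaic) effect.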